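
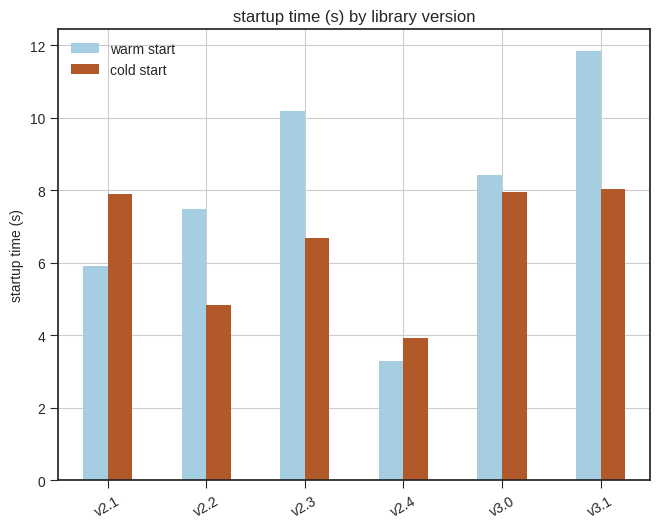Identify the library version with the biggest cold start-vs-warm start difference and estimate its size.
v3.1: cold start ≈ 8, warm start ≈ 12 → gap ≈ 4. Next-largest (v2.3) is only ≈ 3.

v3.1, ≈ 4 s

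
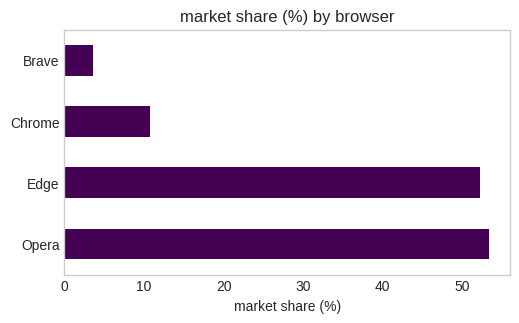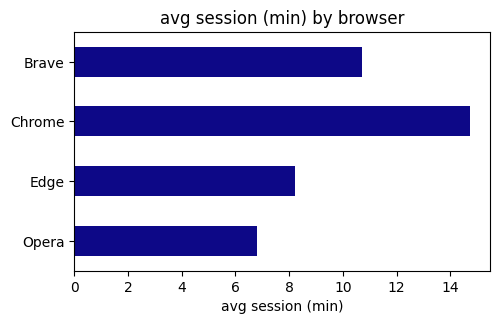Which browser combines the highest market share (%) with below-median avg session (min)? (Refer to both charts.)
Opera

Chart 2 median avg session (min) ≈ 10; below-median browsers: Opera, Edge. Among those, Opera has the highest market share (%) (≈ 55).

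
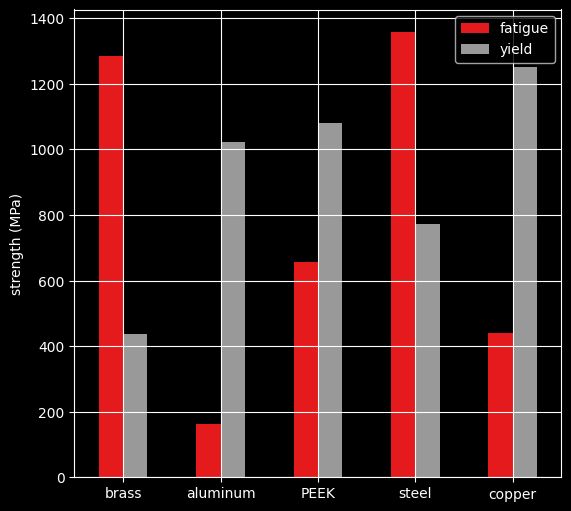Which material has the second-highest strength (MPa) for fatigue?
brass

Top 3 for fatigue: steel ≈ 1400, brass ≈ 1200, PEEK ≈ 600.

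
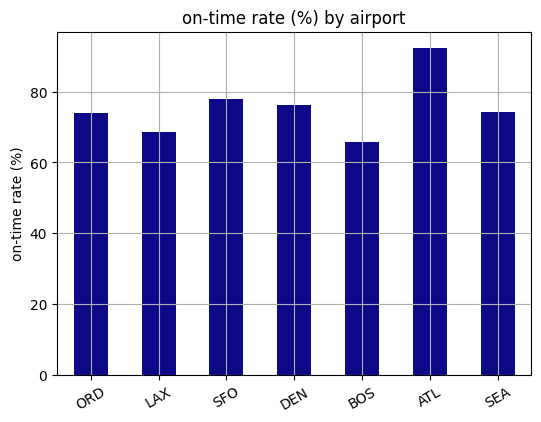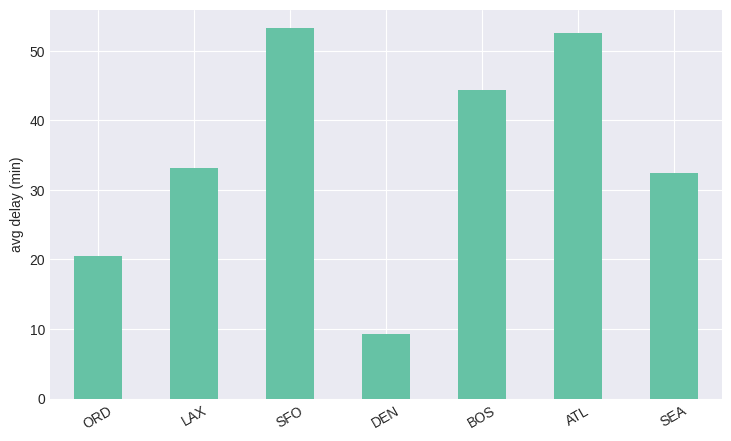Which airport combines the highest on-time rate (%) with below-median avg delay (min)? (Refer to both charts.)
DEN

Chart 2 median avg delay (min) ≈ 35; below-median airports: ORD, DEN, SEA. Among those, DEN has the highest on-time rate (%) (≈ 80).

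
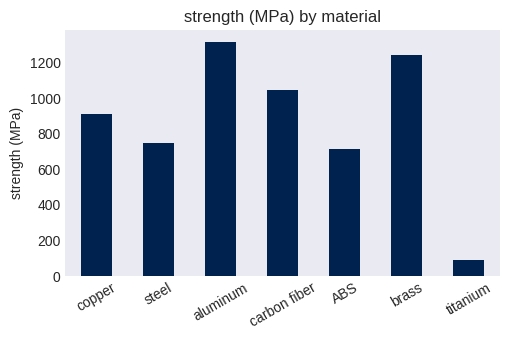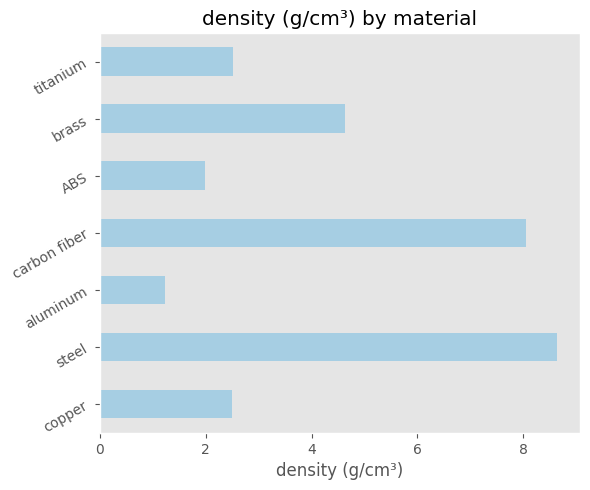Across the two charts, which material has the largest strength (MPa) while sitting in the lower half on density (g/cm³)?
Chart 2 median density (g/cm³) ≈ 3; below-median materials: copper, aluminum, ABS. Among those, aluminum has the highest strength (MPa) (≈ 1400).

aluminum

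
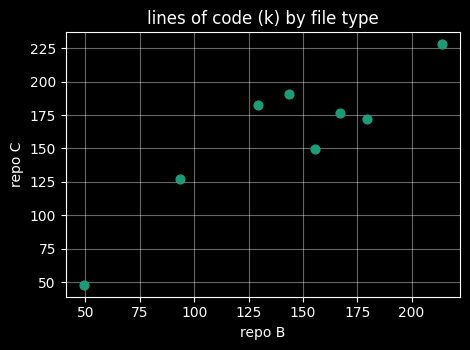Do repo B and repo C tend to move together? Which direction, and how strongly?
positive, strong

Points are positively correlated; strong (|r| ≈ 0.9).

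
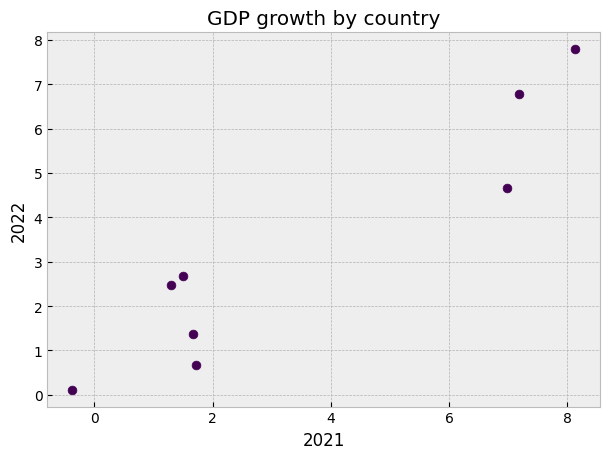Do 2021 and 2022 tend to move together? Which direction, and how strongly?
positive, strong

Points are positively correlated; strong (|r| ≈ 0.9).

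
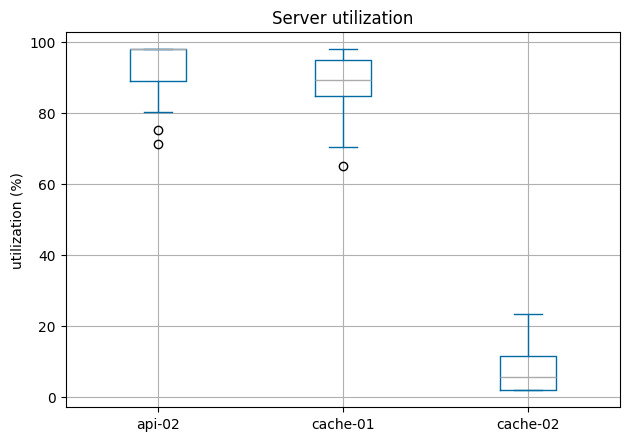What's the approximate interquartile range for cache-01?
≈ 10

Q3 ≈ 90, Q1 ≈ 80; IQR ≈ 10.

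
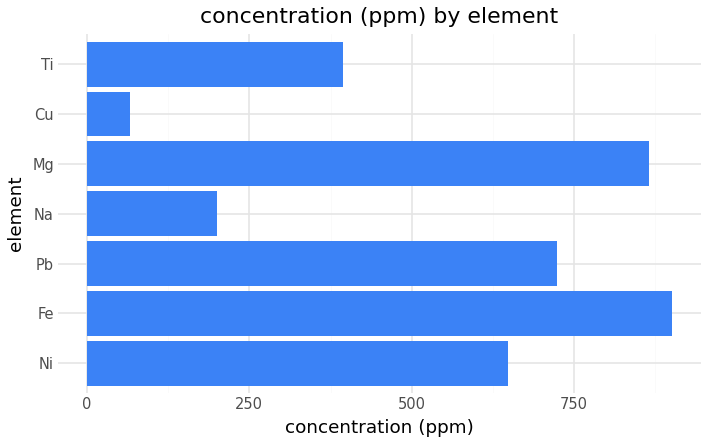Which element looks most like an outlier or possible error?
Cu ≈ 100; the rest sit between ≈ 200 and ≈ 900.

Cu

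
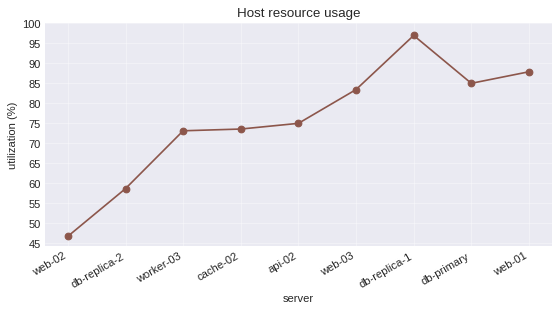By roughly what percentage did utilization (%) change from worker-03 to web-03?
≈ +13.3%

worker-03 ≈ 75, web-03 ≈ 85; (85 − 75) / 75 ≈ +13.3%.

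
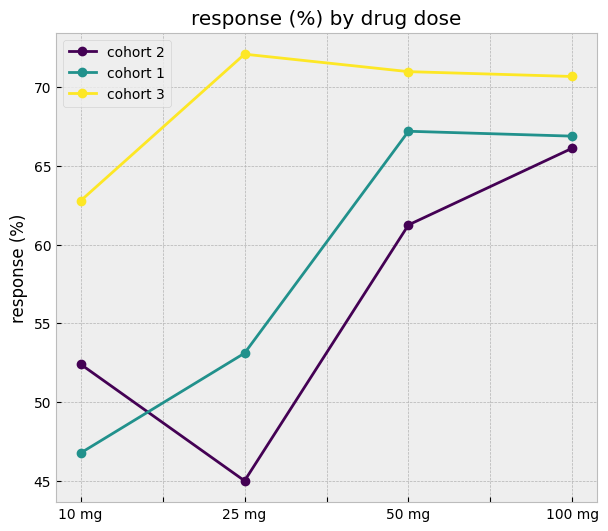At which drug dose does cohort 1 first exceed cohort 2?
10 mg: cohort 1 ≈ 45 vs cohort 2 ≈ 50 (not yet); 25 mg: cohort 1 ≈ 55 vs cohort 2 ≈ 45 (first crossover).

25 mg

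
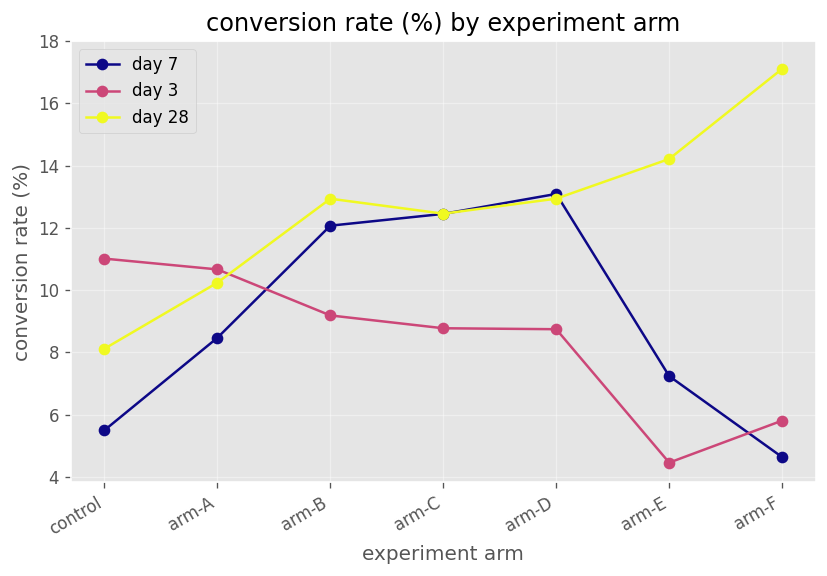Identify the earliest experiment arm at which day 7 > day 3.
arm-A: day 7 ≈ 8 vs day 3 ≈ 10 (not yet); arm-B: day 7 ≈ 12 vs day 3 ≈ 10 (first crossover).

arm-B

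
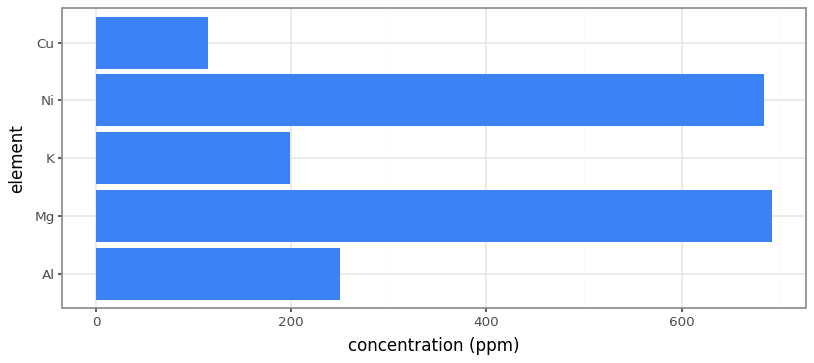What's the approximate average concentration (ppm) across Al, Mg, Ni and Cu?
≈ 450

(300 + 700 + 700 + 100) / 4 ≈ 450.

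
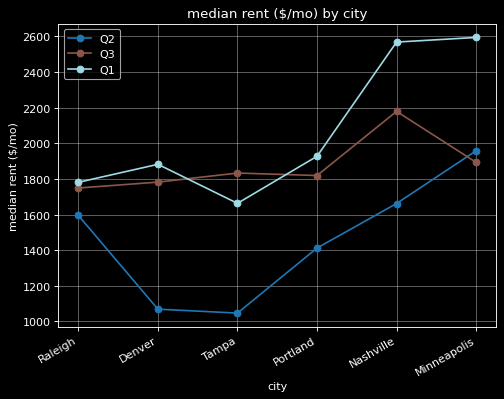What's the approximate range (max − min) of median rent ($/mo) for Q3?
≈ 400

Max Nashville ≈ 2200, min Raleigh ≈ 1800; range ≈ 400.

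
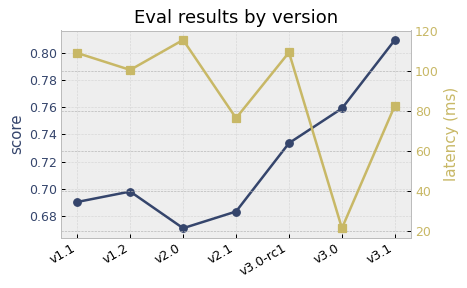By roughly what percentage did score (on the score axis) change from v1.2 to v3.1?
v1.2 ≈ 0.70, v3.1 ≈ 0.80; (0.80 − 0.70) / 0.70 ≈ +14.3%.

≈ +14.3%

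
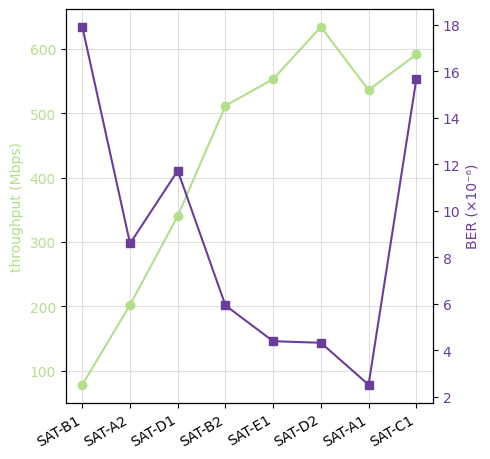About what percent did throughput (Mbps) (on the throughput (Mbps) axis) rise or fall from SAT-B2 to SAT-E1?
≈ +10%

SAT-B2 ≈ 500, SAT-E1 ≈ 550; (550 − 500) / 500 ≈ +10%.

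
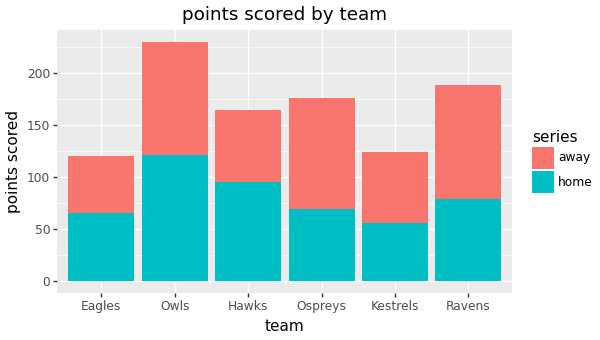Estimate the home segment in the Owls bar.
home top ≈ 120, bottom ≈ 0; segment ≈ 120.

≈ 120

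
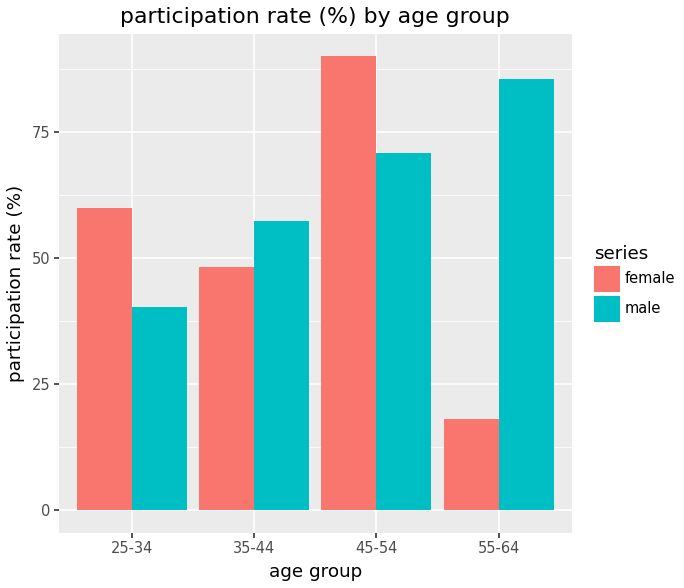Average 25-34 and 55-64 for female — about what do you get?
≈ 40

(60 + 20) / 2 ≈ 40.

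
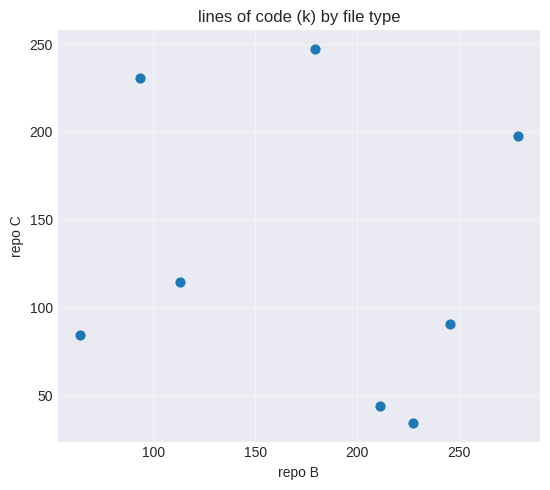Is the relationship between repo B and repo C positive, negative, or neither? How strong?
Points are roughly uncorrelated; weak (|r| ≈ 0.1).

no clear correlation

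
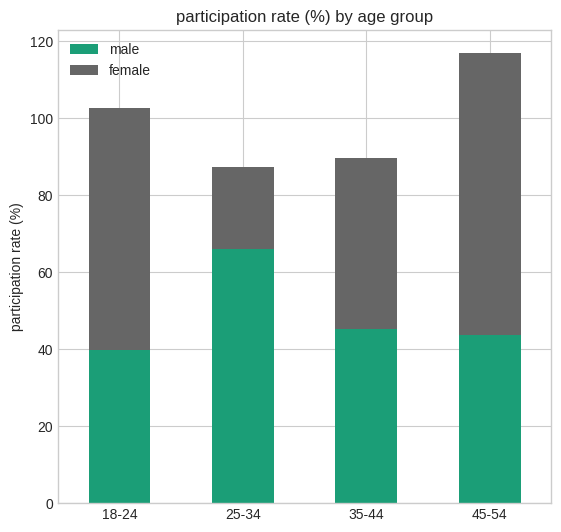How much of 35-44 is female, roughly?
≈ 40

female top ≈ 90, bottom ≈ 50; segment ≈ 40.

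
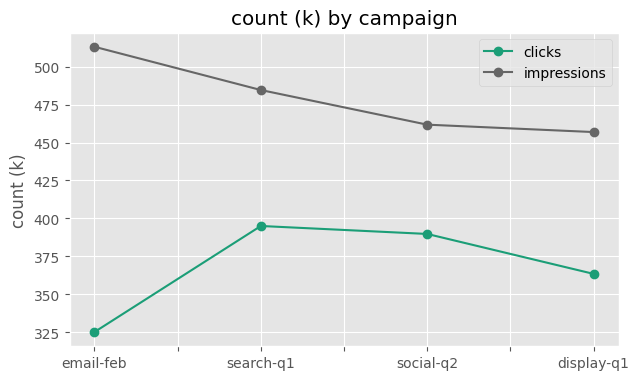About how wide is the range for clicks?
Max search-q1 ≈ 400, min email-feb ≈ 320; range ≈ 80.

≈ 80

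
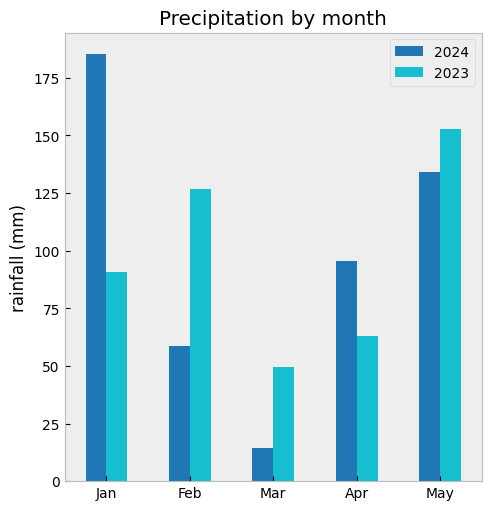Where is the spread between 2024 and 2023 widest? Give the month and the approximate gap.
Jan, ≈ 80 mm

Jan: 2024 ≈ 180, 2023 ≈ 100 → gap ≈ 80. Next-largest (Feb) is only ≈ 60.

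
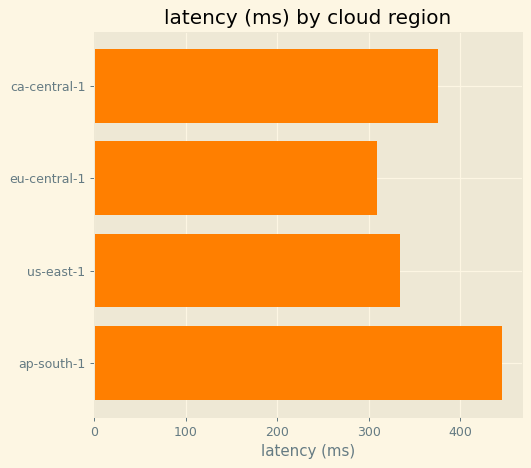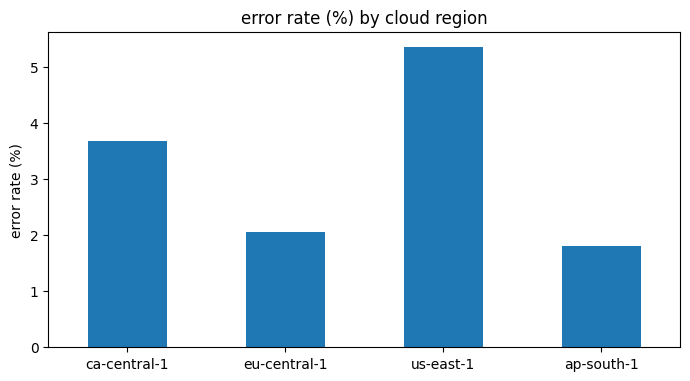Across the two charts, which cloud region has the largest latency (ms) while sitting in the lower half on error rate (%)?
ap-south-1

Chart 2 median error rate (%) ≈ 3; below-median cloud regions: eu-central-1, ap-south-1. Among those, ap-south-1 has the highest latency (ms) (≈ 450).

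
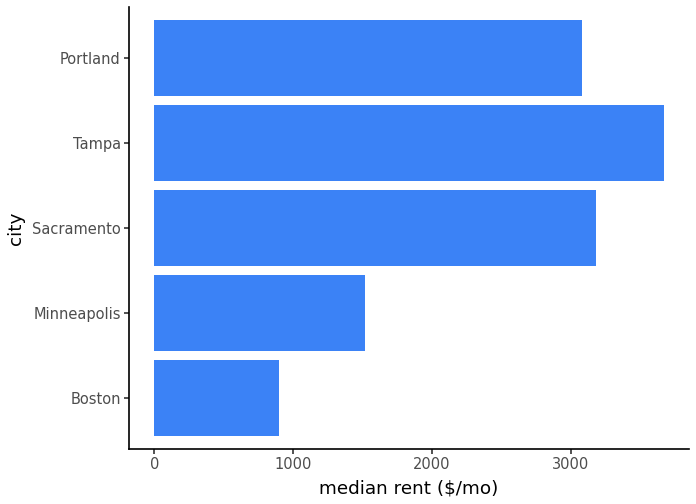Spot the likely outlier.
Boston

Boston ≈ 1000; the rest sit between ≈ 1500 and ≈ 3500.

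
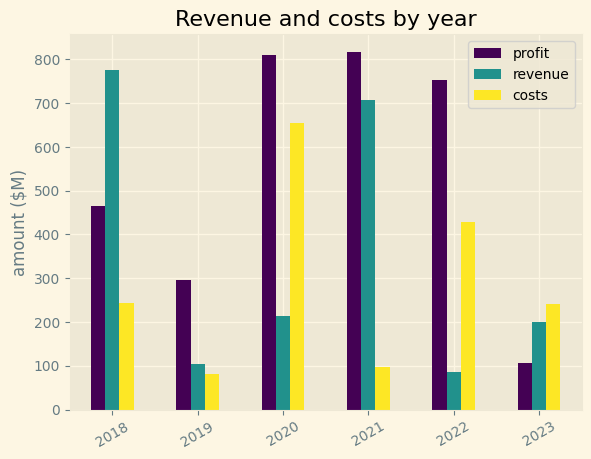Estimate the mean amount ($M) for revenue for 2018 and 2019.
(800 + 100) / 2 ≈ 450.

≈ 450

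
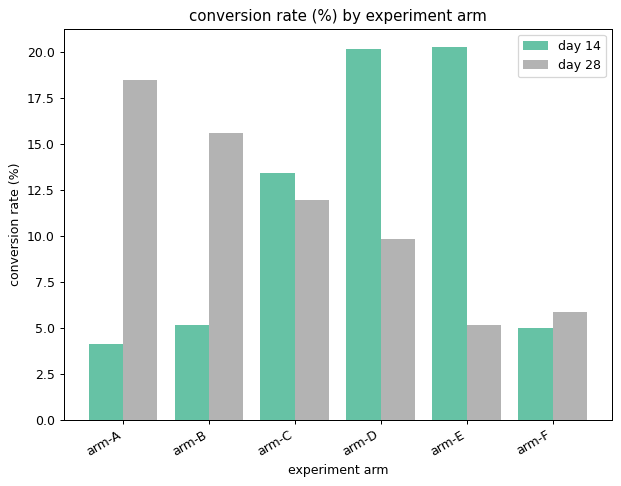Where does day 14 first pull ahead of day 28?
arm-C

arm-B: day 14 ≈ 6 vs day 28 ≈ 16 (not yet); arm-C: day 14 ≈ 14 vs day 28 ≈ 12 (first crossover).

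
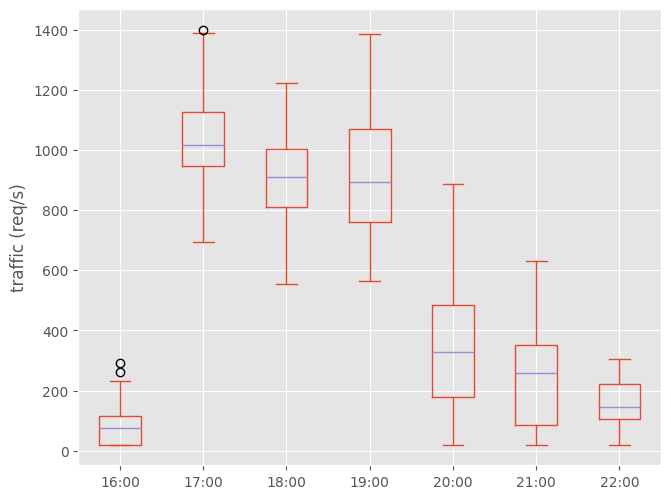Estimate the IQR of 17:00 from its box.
Q3 ≈ 1100, Q1 ≈ 900; IQR ≈ 200.

≈ 200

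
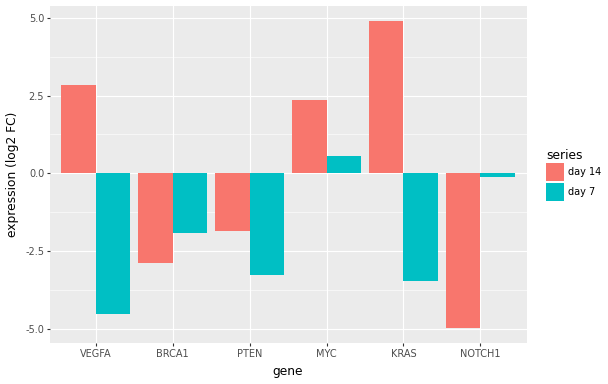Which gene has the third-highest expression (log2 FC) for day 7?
BRCA1

Top 4 for day 7: MYC ≈ 1, NOTCH1 ≈ 0, BRCA1 ≈ -2, PTEN ≈ -3.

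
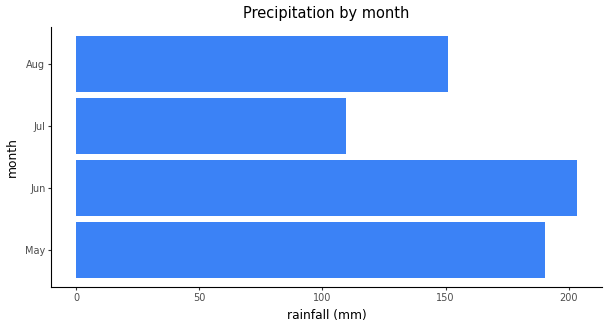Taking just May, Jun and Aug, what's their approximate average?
(200 + 200 + 160) / 3 ≈ 187.

≈ 187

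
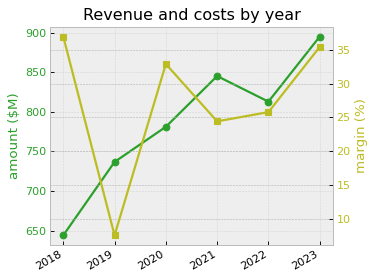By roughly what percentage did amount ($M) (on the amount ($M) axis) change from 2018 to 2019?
≈ +11.5%

2018 ≈ 650, 2019 ≈ 725; (725 − 650) / 650 ≈ +11.5%.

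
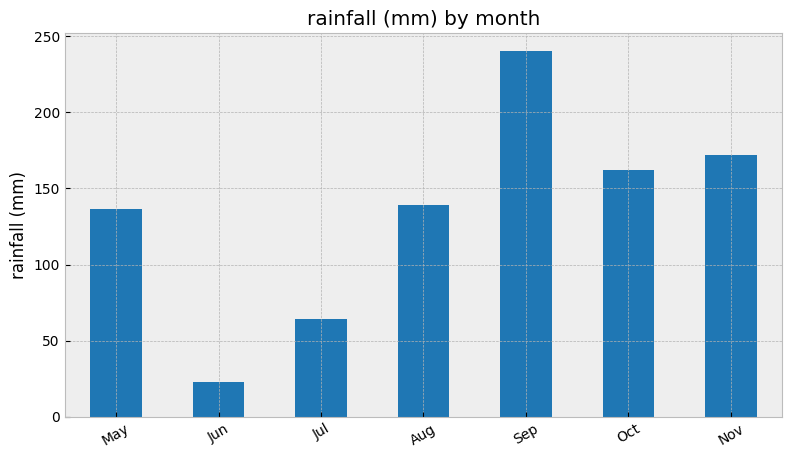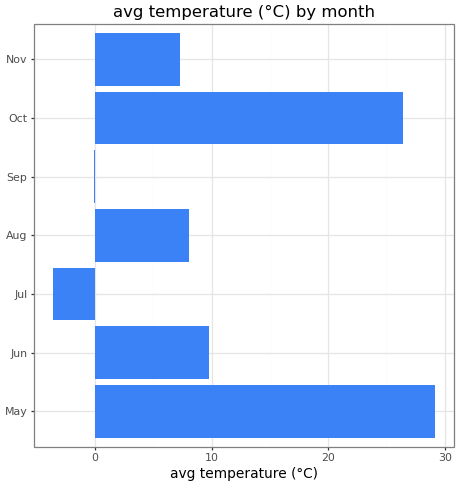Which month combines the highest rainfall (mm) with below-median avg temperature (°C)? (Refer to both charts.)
Chart 2 median avg temperature (°C) ≈ 10; below-median months: Jul, Sep, Nov. Among those, Sep has the highest rainfall (mm) (≈ 250).

Sep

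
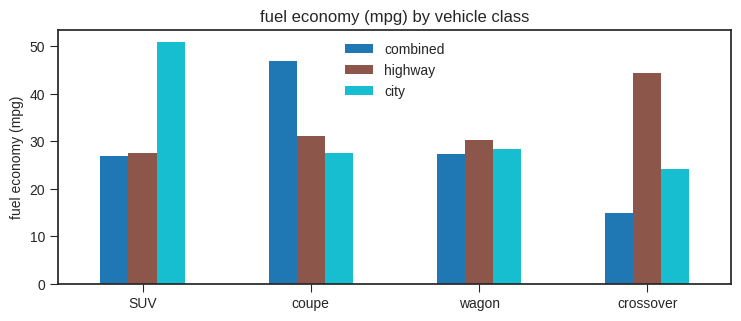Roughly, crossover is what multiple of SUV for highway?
crossover ≈ 45, SUV ≈ 30; 45/30 ≈ 1.5.

≈ 1.5×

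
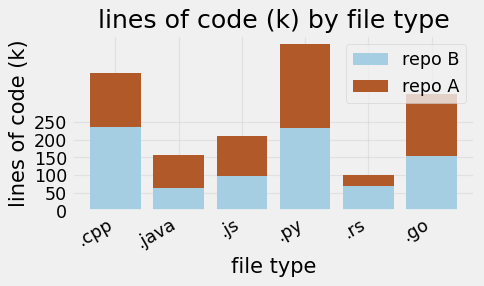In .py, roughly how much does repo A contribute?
≈ 200

repo A top ≈ 450, bottom ≈ 250; segment ≈ 200.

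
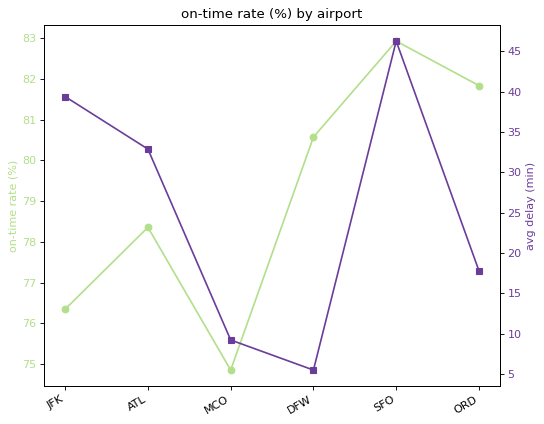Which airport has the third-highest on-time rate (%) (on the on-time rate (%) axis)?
Top 4 (on the on-time rate (%) axis): SFO ≈ 83, ORD ≈ 82, DFW ≈ 81, ATL ≈ 78.

DFW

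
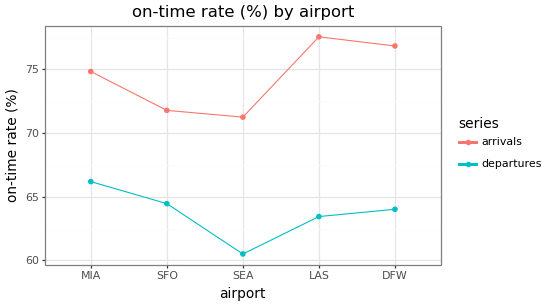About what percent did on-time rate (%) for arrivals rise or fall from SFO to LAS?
≈ +8.3%

SFO ≈ 72, LAS ≈ 78; (78 − 72) / 72 ≈ +8.3%.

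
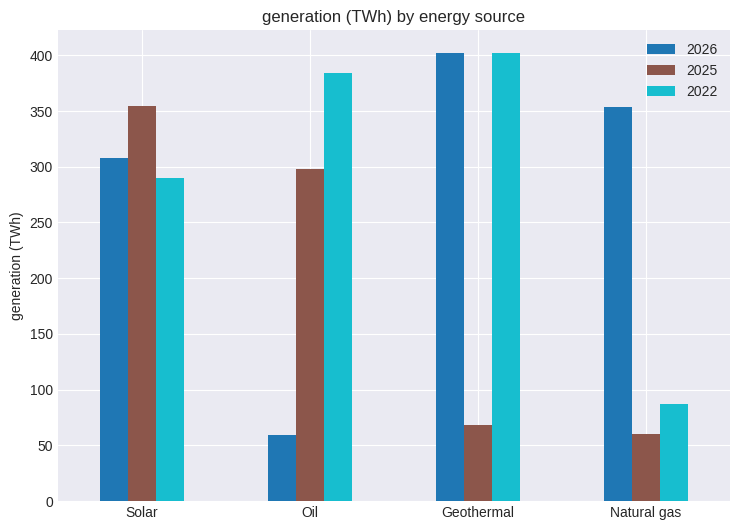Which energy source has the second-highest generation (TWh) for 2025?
Oil

Top 3 for 2025: Solar ≈ 350, Oil ≈ 300, Geothermal ≈ 50.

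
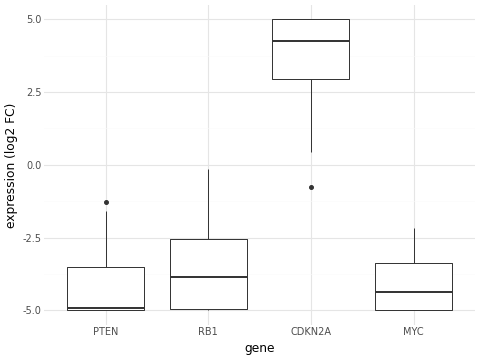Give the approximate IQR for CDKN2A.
≈ 2

Q3 ≈ 5, Q1 ≈ 3; IQR ≈ 2.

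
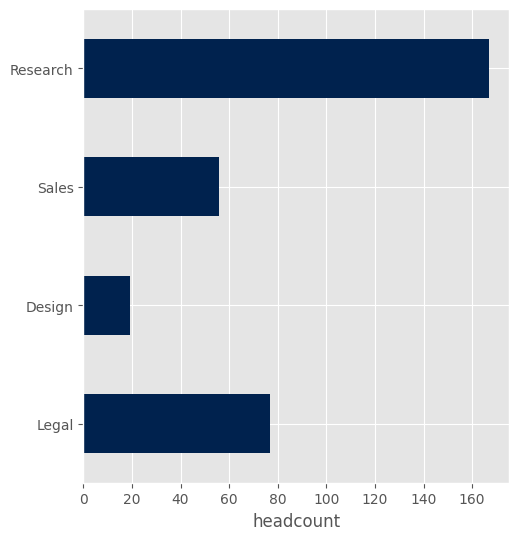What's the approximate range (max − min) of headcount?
Max Research ≈ 160, min Design ≈ 20; range ≈ 140.

≈ 140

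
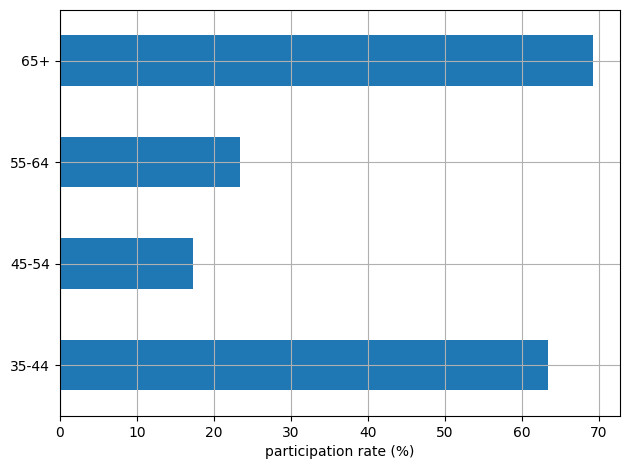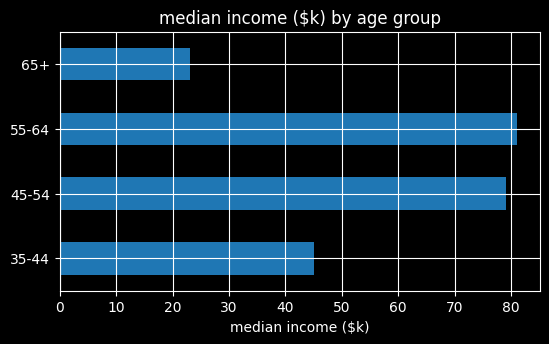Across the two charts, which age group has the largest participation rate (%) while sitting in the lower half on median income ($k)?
Chart 2 median median income ($k) ≈ 60; below-median age groups: 35-44, 65+. Among those, 65+ has the highest participation rate (%) (≈ 70).

65+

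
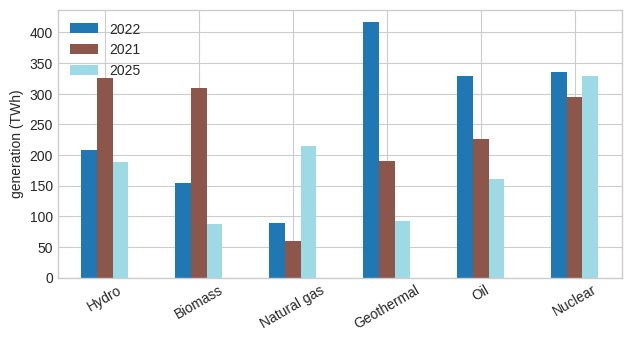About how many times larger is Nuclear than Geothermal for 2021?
Nuclear ≈ 300, Geothermal ≈ 200; 300/200 ≈ 1.5.

≈ 1.5×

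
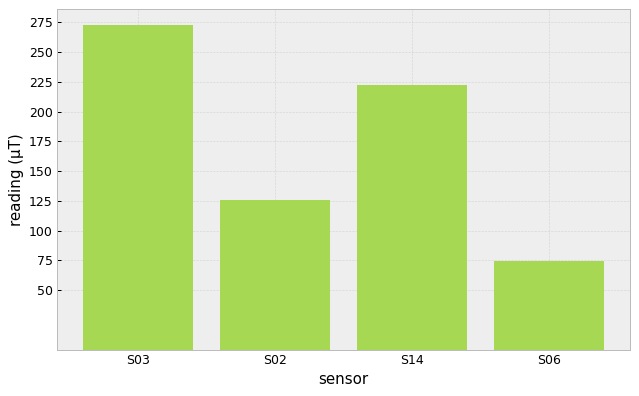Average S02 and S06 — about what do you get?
≈ 100

(125 + 75) / 2 ≈ 100.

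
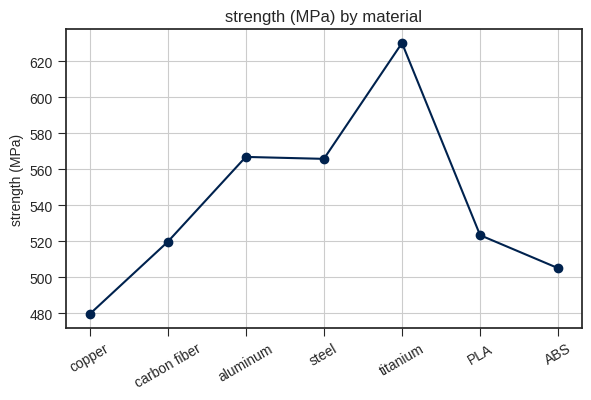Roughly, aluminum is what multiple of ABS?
≈ 1.12×

aluminum ≈ 560, ABS ≈ 500; 560/500 ≈ 1.12.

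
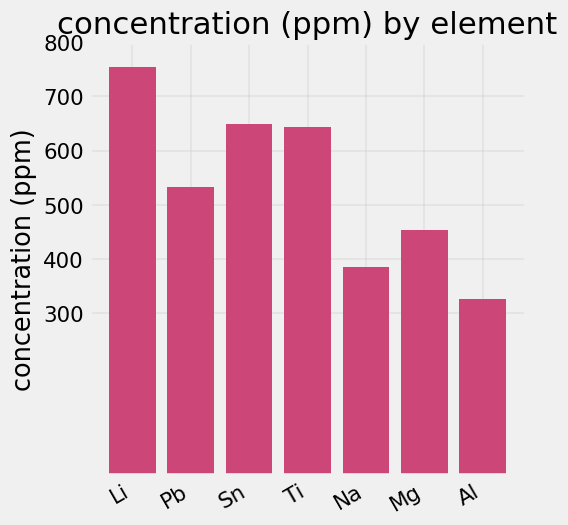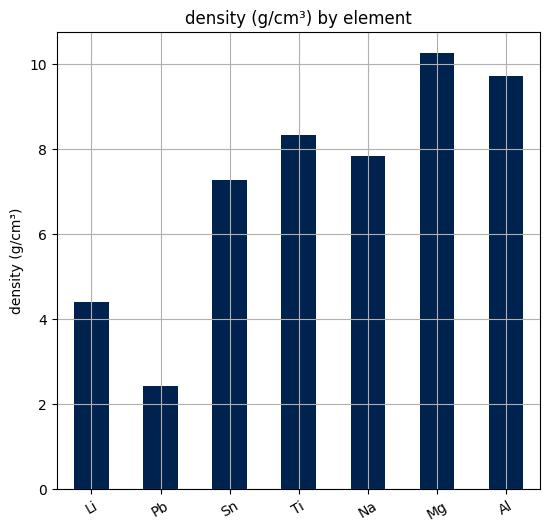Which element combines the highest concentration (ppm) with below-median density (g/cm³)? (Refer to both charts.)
Chart 2 median density (g/cm³) ≈ 8; below-median elements: Li, Pb, Sn. Among those, Li has the highest concentration (ppm) (≈ 800).

Li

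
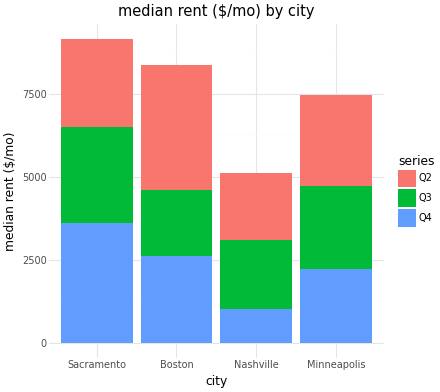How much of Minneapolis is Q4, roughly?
Q4 top ≈ 2000, bottom ≈ 0; segment ≈ 2000.

≈ 2000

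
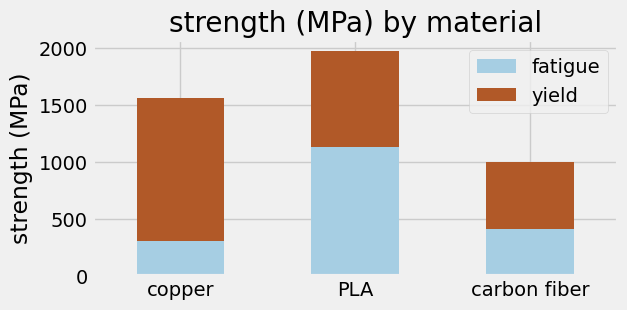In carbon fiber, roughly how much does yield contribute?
≈ 600

yield top ≈ 1000, bottom ≈ 400; segment ≈ 600.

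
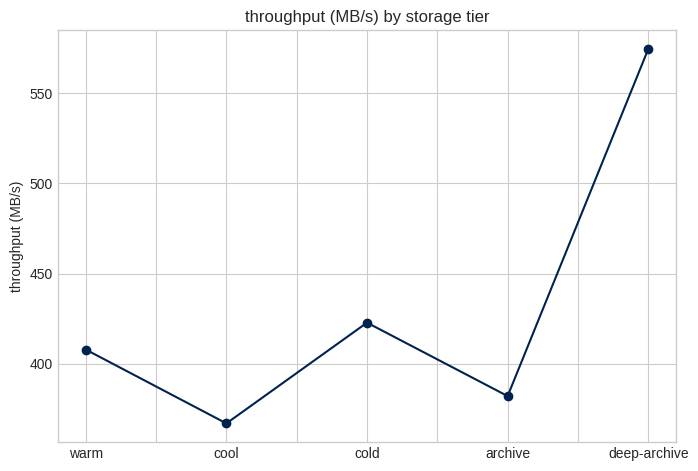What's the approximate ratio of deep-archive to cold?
≈ 1.38×

deep-archive ≈ 580, cold ≈ 420; 580/420 ≈ 1.38.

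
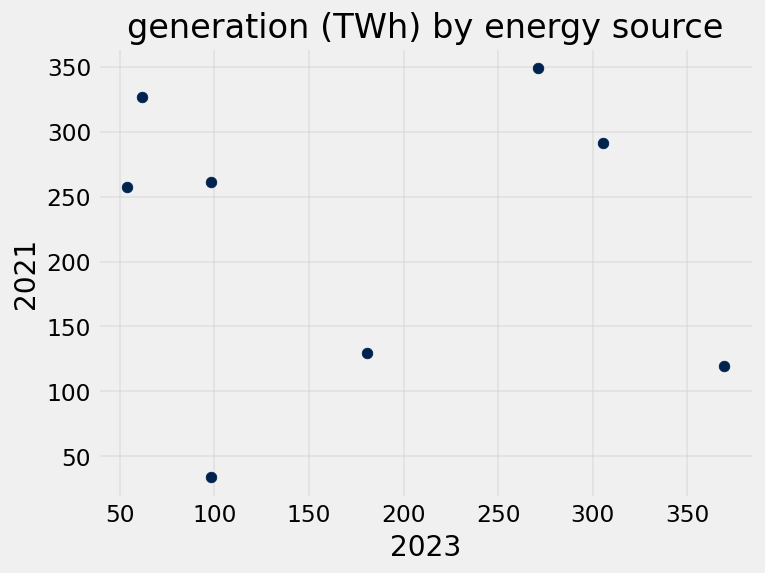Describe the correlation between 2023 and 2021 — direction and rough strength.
no clear correlation

Points are roughly uncorrelated; weak (|r| ≈ 0.0).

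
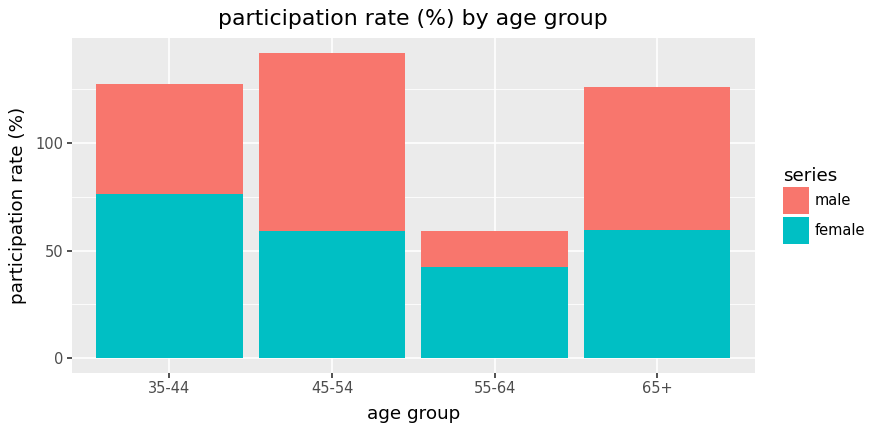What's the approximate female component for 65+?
≈ 60

female top ≈ 60, bottom ≈ 0; segment ≈ 60.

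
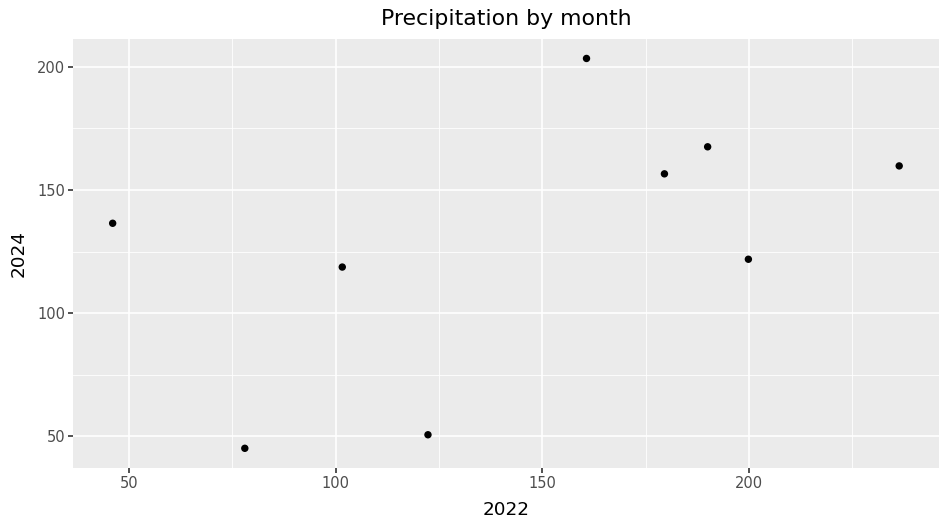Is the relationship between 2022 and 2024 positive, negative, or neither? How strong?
positive, moderate

Points are positively correlated; moderate (|r| ≈ 0.5).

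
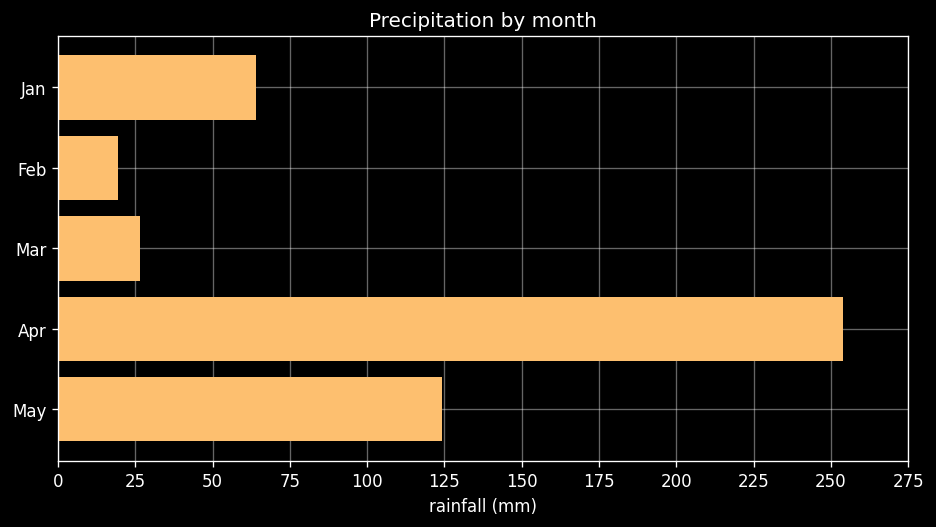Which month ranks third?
Jan

Top 4: Apr ≈ 250, May ≈ 125, Jan ≈ 75, Mar ≈ 25.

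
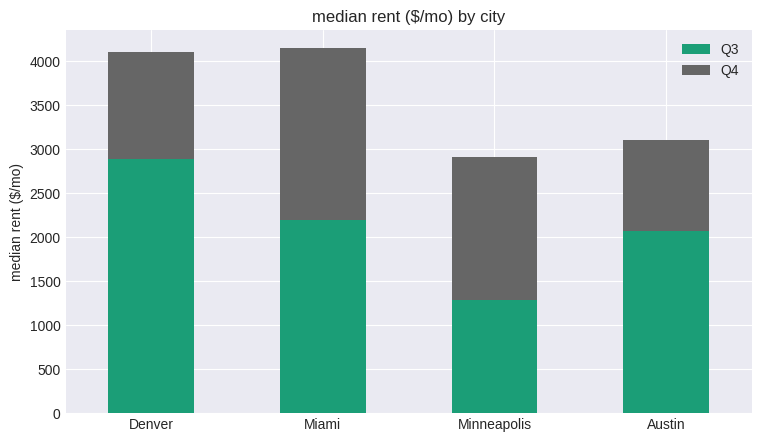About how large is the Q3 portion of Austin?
≈ 2000

Q3 top ≈ 2000, bottom ≈ 0; segment ≈ 2000.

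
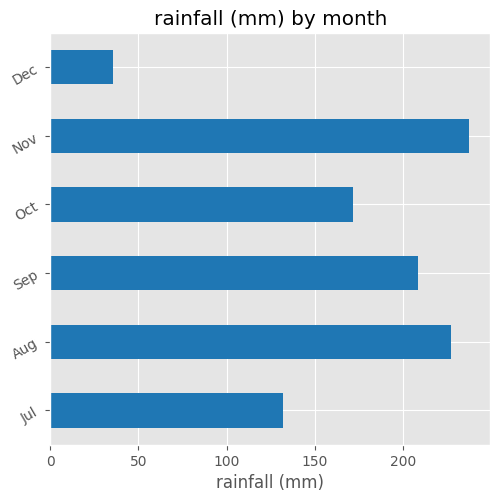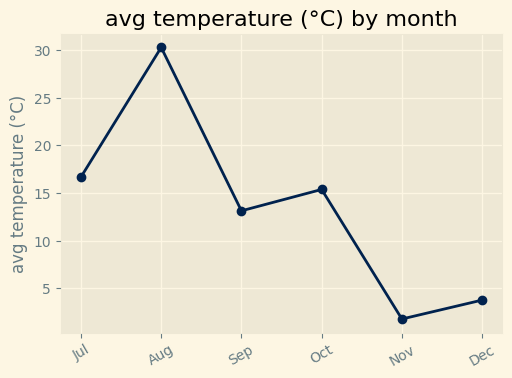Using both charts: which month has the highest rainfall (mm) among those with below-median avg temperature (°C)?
Nov

Chart 2 median avg temperature (°C) ≈ 15; below-median months: Sep, Nov, Dec. Among those, Nov has the highest rainfall (mm) (≈ 250).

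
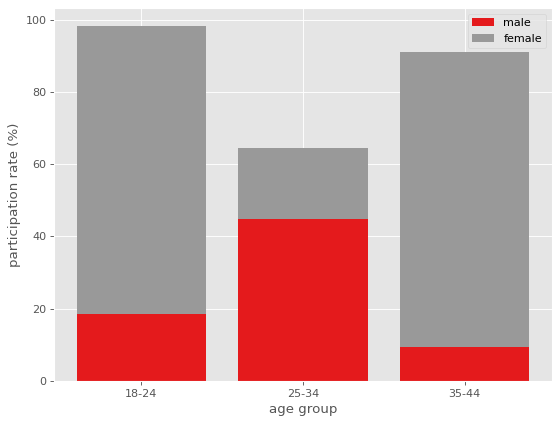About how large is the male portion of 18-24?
≈ 20

male top ≈ 20, bottom ≈ 0; segment ≈ 20.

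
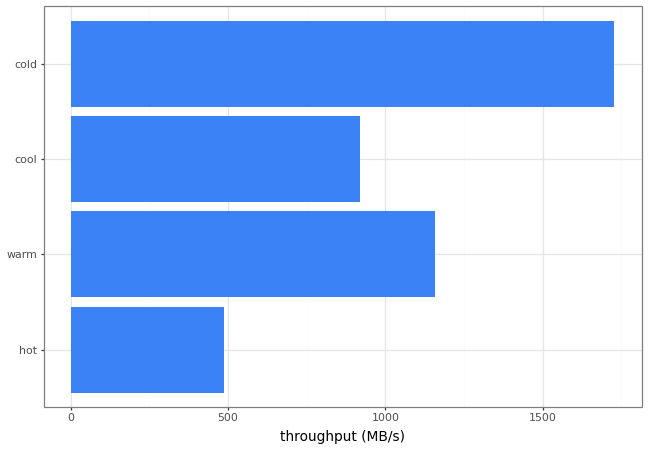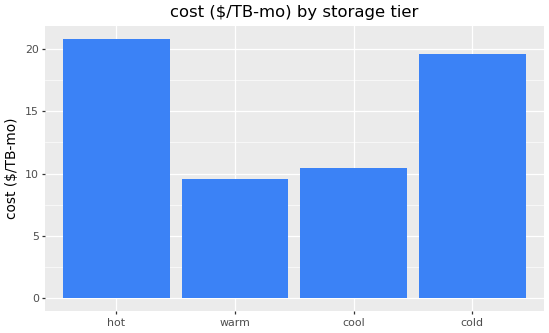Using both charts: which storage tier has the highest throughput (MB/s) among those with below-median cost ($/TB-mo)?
Chart 2 median cost ($/TB-mo) ≈ 16; below-median storage tiers: warm, cool. Among those, warm has the highest throughput (MB/s) (≈ 1200).

warm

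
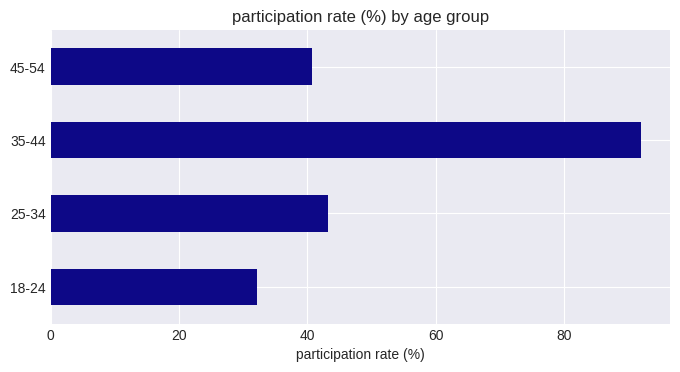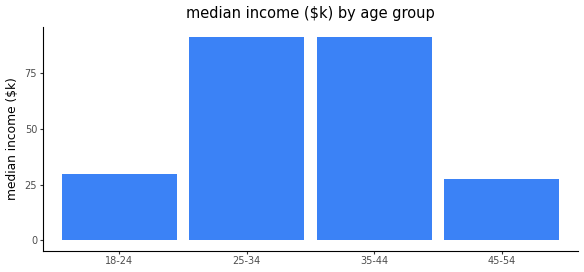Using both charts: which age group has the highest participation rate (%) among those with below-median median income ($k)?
45-54

Chart 2 median median income ($k) ≈ 60; below-median age groups: 18-24, 45-54. Among those, 45-54 has the highest participation rate (%) (≈ 40).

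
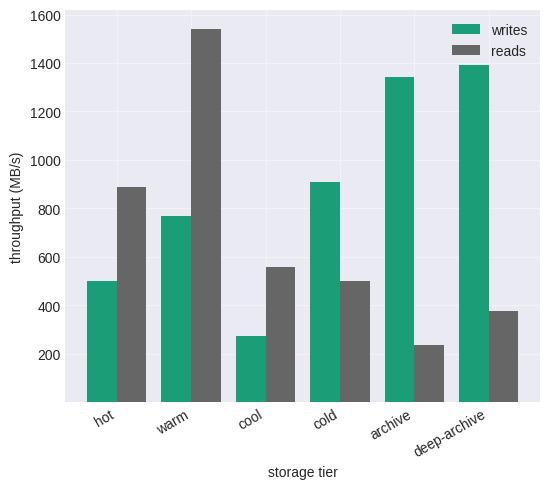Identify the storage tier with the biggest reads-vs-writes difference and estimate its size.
archive, ≈ 1200 MB/s

archive: reads ≈ 200, writes ≈ 1400 → gap ≈ 1200. Next-largest (deep-archive) is only ≈ 1000.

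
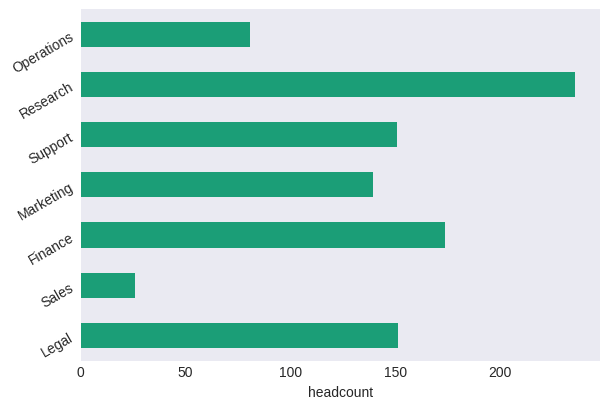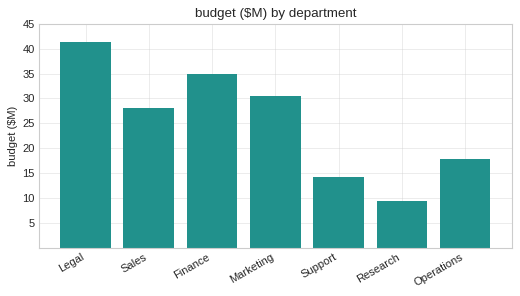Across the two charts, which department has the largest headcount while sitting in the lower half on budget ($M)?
Research

Chart 2 median budget ($M) ≈ 30; below-median departments: Support, Research, Operations. Among those, Research has the highest headcount (≈ 225).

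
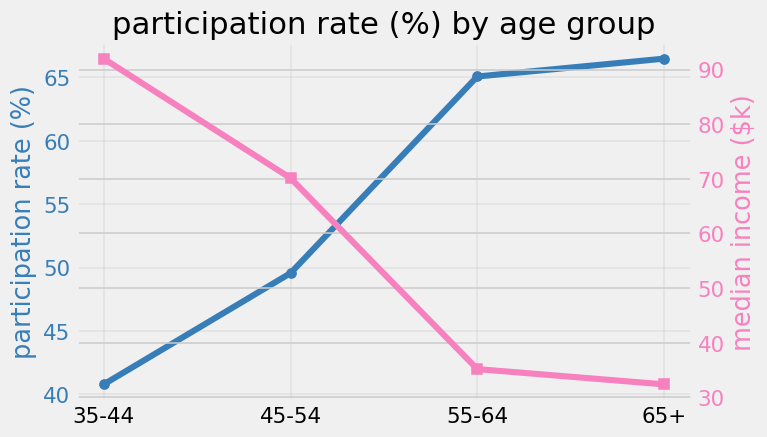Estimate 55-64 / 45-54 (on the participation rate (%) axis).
55-64 ≈ 65, 45-54 ≈ 50; 65/50 ≈ 1.3.

≈ 1.3×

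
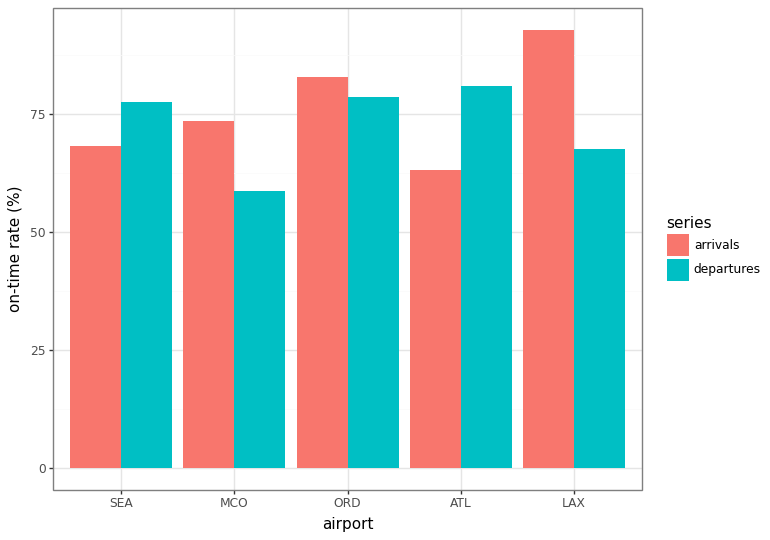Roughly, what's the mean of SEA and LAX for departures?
(80 + 70) / 2 ≈ 75.

≈ 75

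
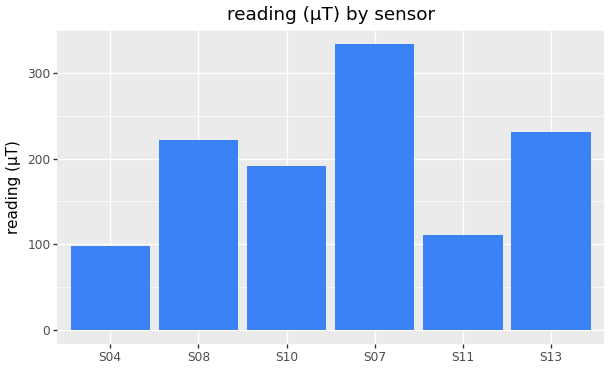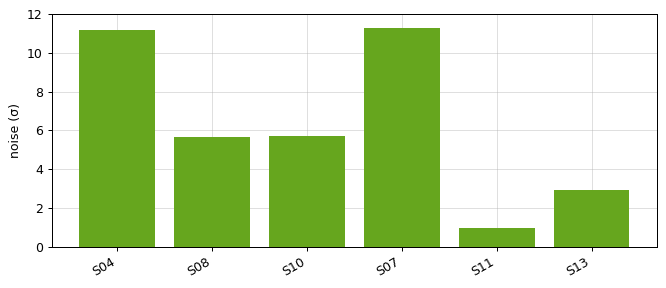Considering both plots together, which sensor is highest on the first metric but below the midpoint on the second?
S13

Chart 2 median noise (σ) ≈ 6; below-median sensors: S08, S11, S13. Among those, S13 has the highest reading (µT) (≈ 250).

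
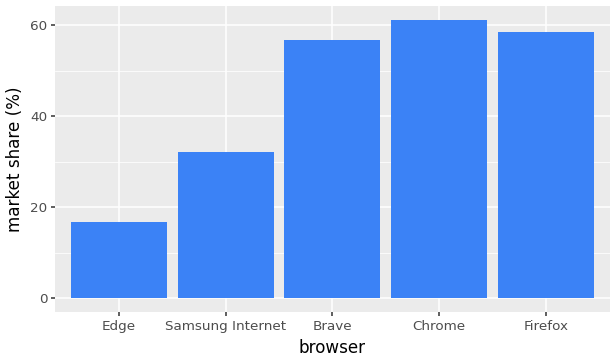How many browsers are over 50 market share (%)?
Above 50: Brave, Chrome, Firefox.

3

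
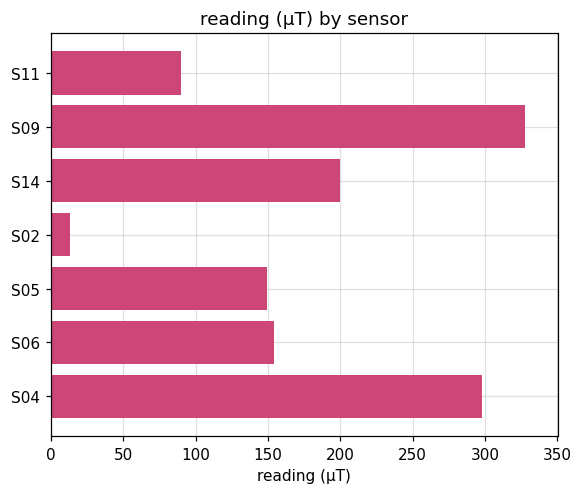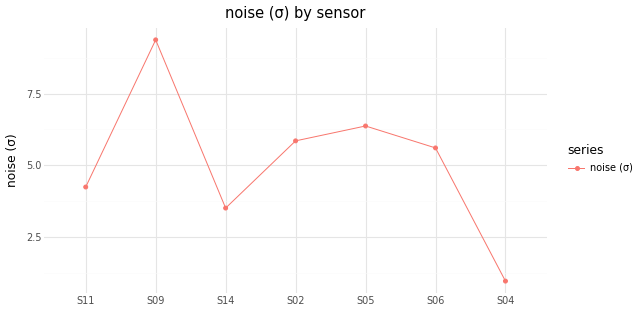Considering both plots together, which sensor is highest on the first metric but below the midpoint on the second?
Chart 2 median noise (σ) ≈ 6; below-median sensors: S11, S14, S04. Among those, S04 has the highest reading (µT) (≈ 300).

S04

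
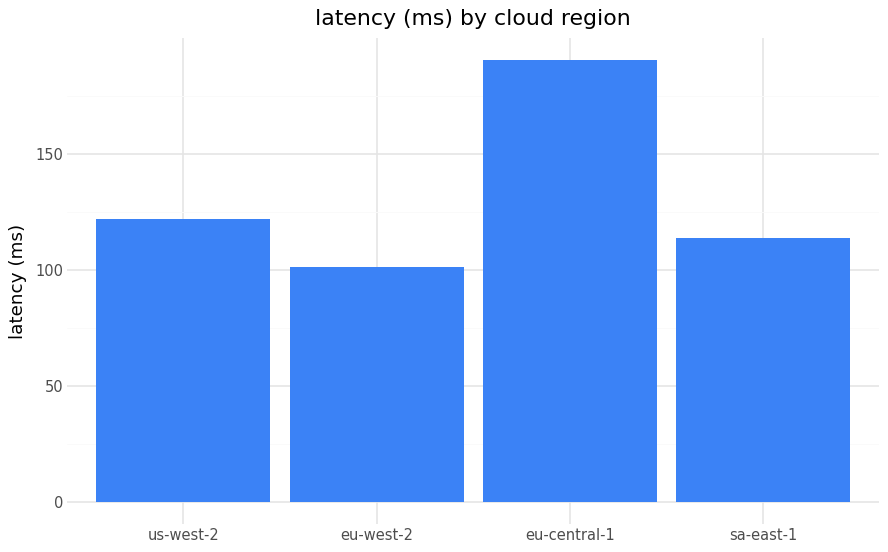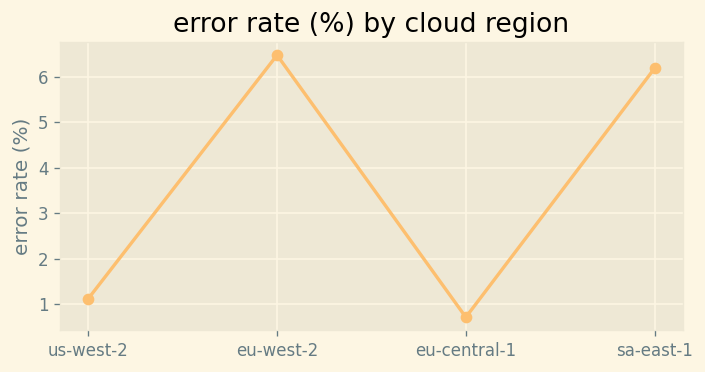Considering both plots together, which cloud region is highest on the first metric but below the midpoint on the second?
eu-central-1

Chart 2 median error rate (%) ≈ 4; below-median cloud regions: us-west-2, eu-central-1. Among those, eu-central-1 has the highest latency (ms) (≈ 200).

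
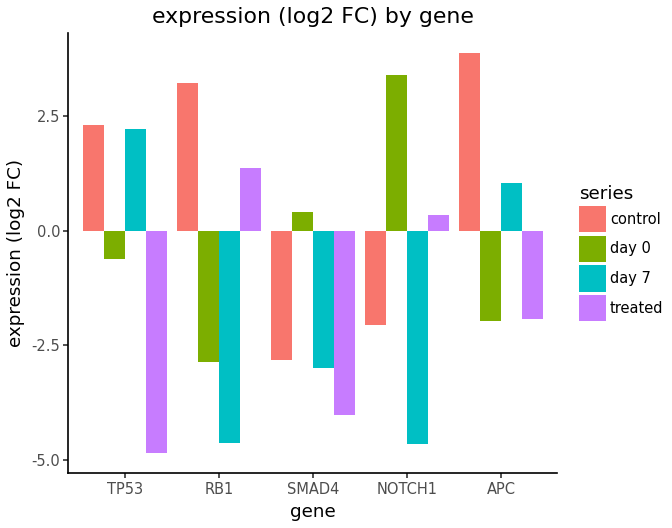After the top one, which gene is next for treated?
NOTCH1

Top 3 for treated: RB1 ≈ 1, NOTCH1 ≈ 0, APC ≈ -2.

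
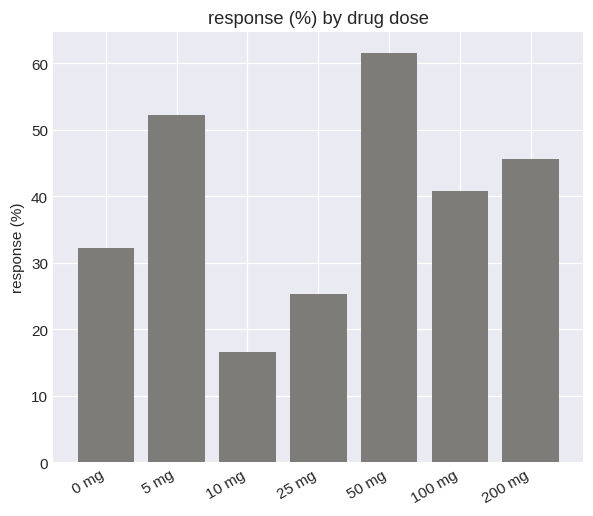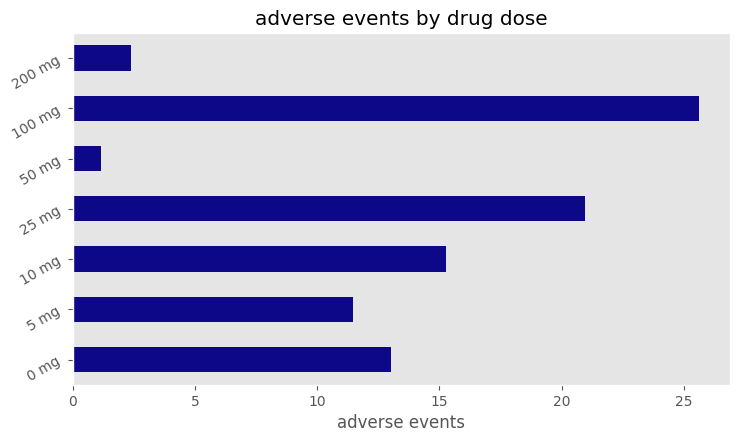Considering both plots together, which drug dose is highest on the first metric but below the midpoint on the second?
Chart 2 median adverse events ≈ 15; below-median drug doses: 5 mg, 50 mg, 200 mg. Among those, 50 mg has the highest response (%) (≈ 60).

50 mg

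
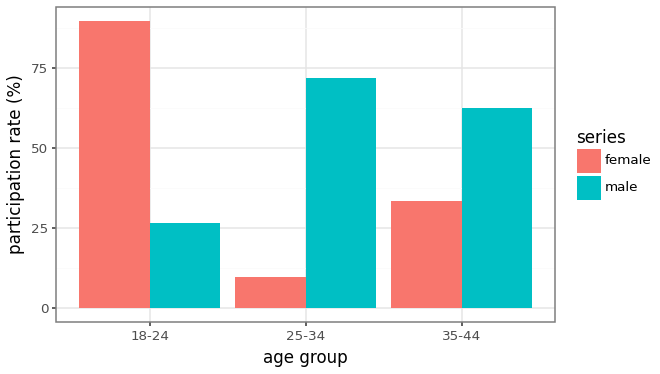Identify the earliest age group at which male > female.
18-24: male ≈ 30 vs female ≈ 90 (not yet); 25-34: male ≈ 70 vs female ≈ 10 (first crossover).

25-34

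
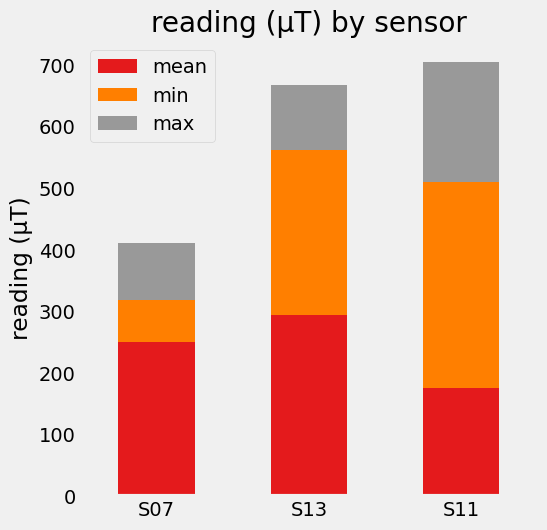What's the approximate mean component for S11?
mean top ≈ 200, bottom ≈ 0; segment ≈ 200.

≈ 200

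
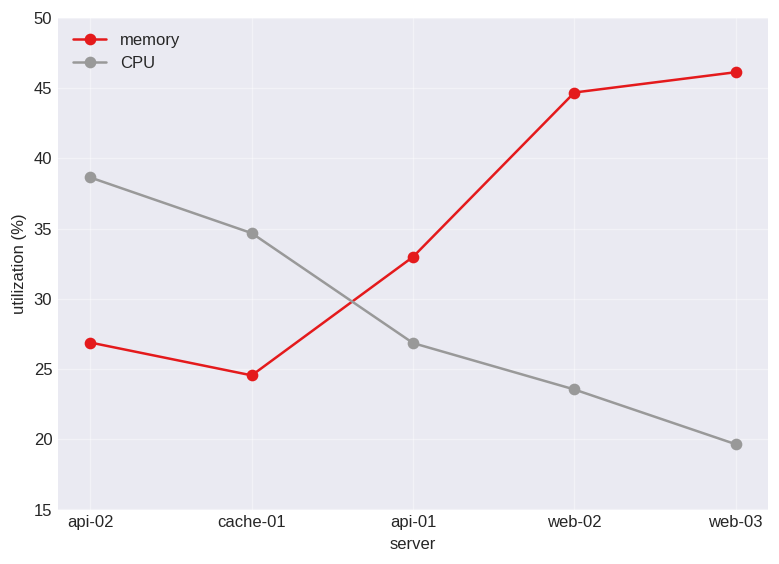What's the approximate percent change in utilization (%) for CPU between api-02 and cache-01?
≈ -12.5%

api-02 ≈ 40, cache-01 ≈ 35; (35 − 40) / 40 ≈ -12.5%.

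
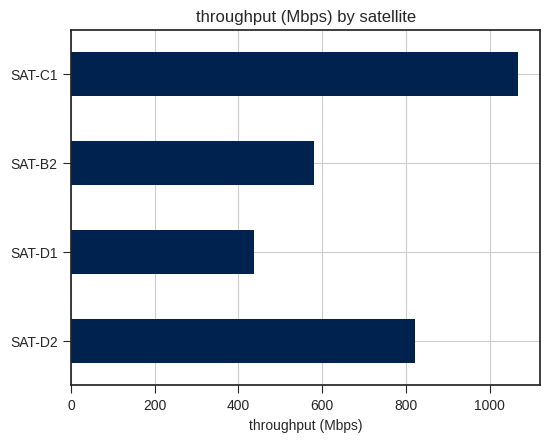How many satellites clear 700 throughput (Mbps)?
Above 700: SAT-D2, SAT-C1.

2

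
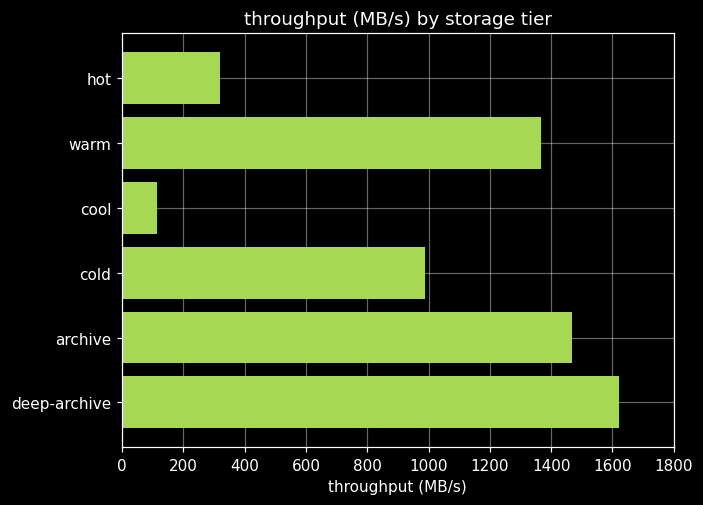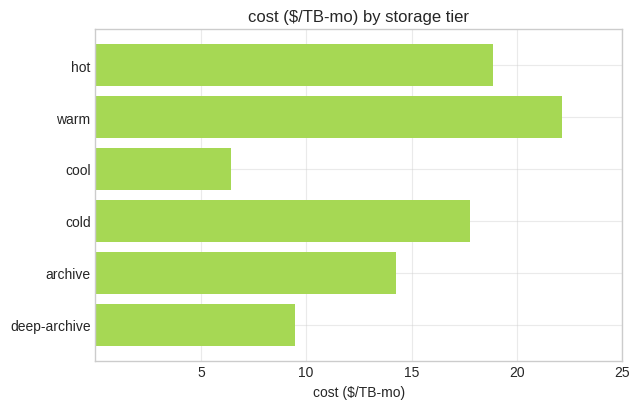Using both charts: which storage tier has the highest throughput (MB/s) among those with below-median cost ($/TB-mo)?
Chart 2 median cost ($/TB-mo) ≈ 15; below-median storage tiers: cool, archive, deep-archive. Among those, deep-archive has the highest throughput (MB/s) (≈ 1600).

deep-archive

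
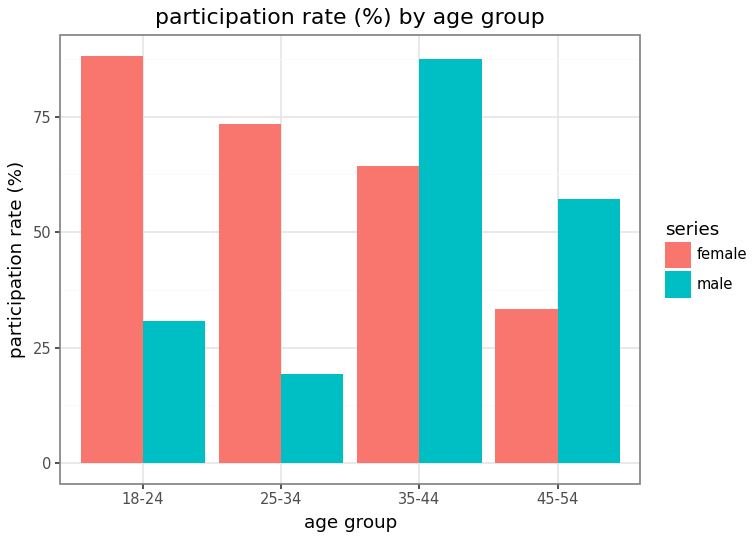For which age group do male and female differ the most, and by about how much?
18-24, ≈ 60 %

18-24: male ≈ 30, female ≈ 90 → gap ≈ 60. Next-largest (25-34) is only ≈ 50.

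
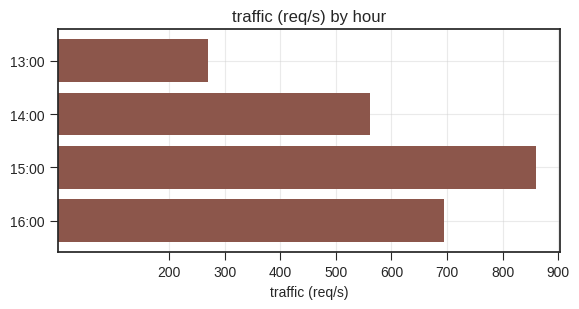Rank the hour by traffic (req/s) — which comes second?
16:00

Top 3: 15:00 ≈ 900, 16:00 ≈ 700, 14:00 ≈ 600.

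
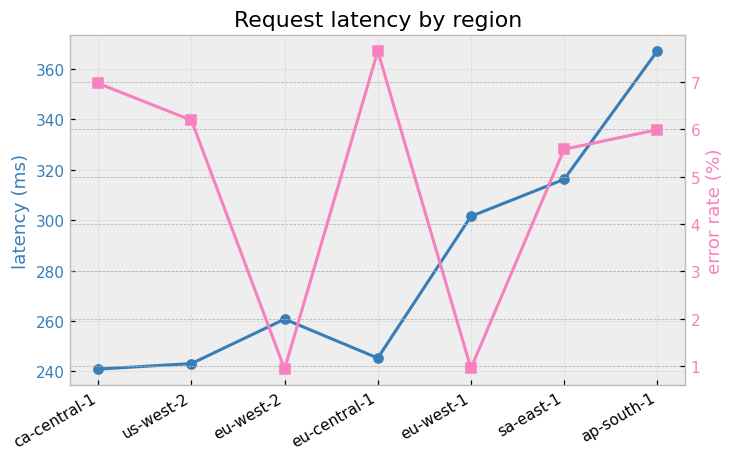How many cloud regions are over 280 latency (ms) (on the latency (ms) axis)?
Above 280: eu-west-1, sa-east-1, ap-south-1.

3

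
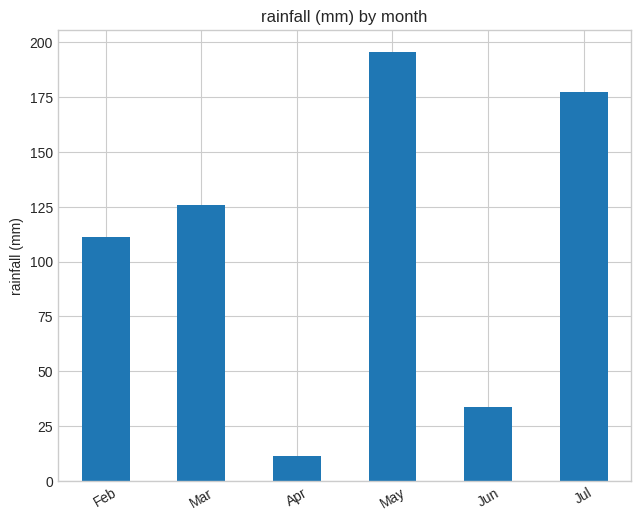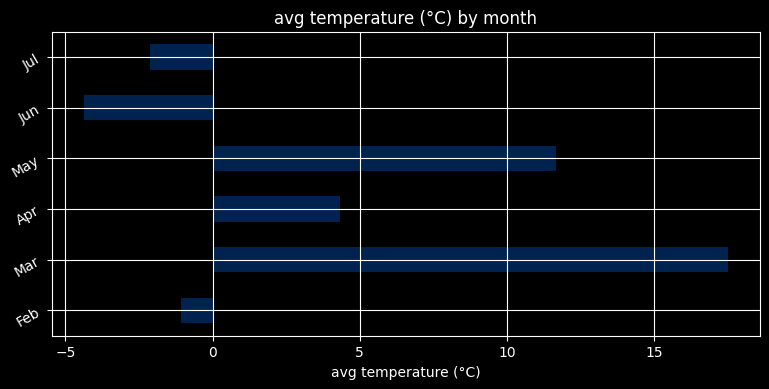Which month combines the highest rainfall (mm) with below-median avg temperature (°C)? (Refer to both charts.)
Chart 2 median avg temperature (°C) ≈ 2; below-median months: Feb, Jun, Jul. Among those, Jul has the highest rainfall (mm) (≈ 180).

Jul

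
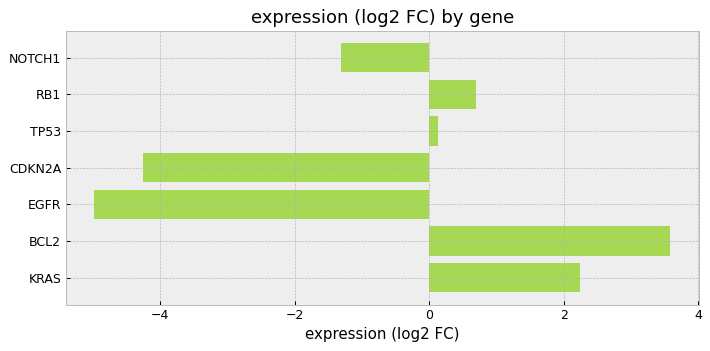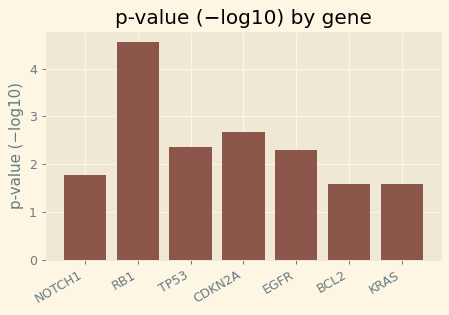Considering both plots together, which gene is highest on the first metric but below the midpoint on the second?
BCL2

Chart 2 median p-value (−log10) ≈ 2.5; below-median genes: NOTCH1, BCL2, KRAS. Among those, BCL2 has the highest expression (log2 FC) (≈ 3.5).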